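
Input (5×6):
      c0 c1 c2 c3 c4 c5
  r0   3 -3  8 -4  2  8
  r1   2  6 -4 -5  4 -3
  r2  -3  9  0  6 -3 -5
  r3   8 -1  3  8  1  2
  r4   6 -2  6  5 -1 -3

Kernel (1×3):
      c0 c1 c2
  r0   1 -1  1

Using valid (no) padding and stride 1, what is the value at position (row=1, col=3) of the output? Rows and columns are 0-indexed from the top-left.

-12

The receptive field on the input at this output position is [-5 4 -3]. Elementwise product with the kernel and sum: -5·1 + 4·-1 + -3·1.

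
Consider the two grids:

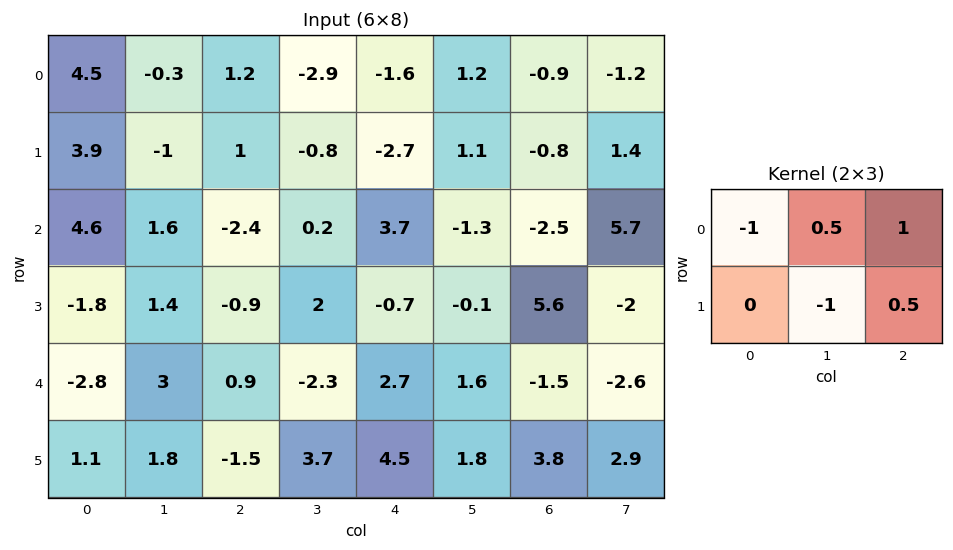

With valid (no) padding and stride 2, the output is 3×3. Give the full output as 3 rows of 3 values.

Output[0,0]: The receptive field on the input at this output position is [4.5 -0.3 1.2 / 3.9 -1 1]. Elementwise product with the kernel and sum: 4.5·-1 + -0.3·0.5 + 1.2·1 + -1·-1 + 1·0.5.

-1.95 -4.8 -0.2
-8.05 3.85 -3.95
2.65 -0.8 -3.3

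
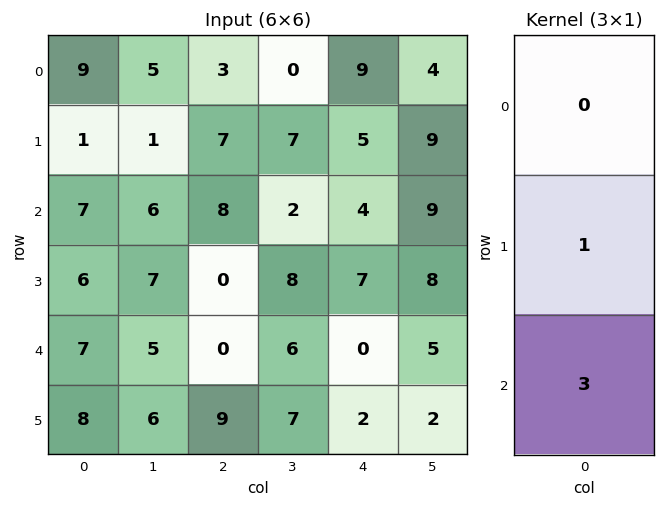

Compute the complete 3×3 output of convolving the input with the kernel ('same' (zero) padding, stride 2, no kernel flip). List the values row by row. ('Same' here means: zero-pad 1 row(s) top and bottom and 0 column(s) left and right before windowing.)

Output[0,0]: The receptive field on the zero-padded input at this output position is [0 / 9 / 1]. Elementwise product with the kernel and sum: 9·1 + 1·3.
Output[0,1]: The receptive field on the zero-padded input at this output position is [0 / 3 / 7]. Elementwise product with the kernel and sum: 3·1 + 7·3.

12 24 24
25 8 25
31 27 6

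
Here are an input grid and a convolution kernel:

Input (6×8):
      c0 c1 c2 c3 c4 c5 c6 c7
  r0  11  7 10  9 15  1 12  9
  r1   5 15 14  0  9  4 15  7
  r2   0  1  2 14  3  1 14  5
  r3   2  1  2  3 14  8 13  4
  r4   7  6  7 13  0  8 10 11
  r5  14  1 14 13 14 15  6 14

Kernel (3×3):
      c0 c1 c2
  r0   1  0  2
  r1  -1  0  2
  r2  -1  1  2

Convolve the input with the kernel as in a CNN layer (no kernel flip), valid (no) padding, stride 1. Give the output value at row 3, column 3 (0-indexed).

The receptive field on the input at this output position is [3 14 8 / 13 0 8 / 13 14 15]. Elementwise product with the kernel and sum: 3·1 + 8·2 + 13·-1 + 8·2 + 13·-1 + 14·1 + 15·2.

53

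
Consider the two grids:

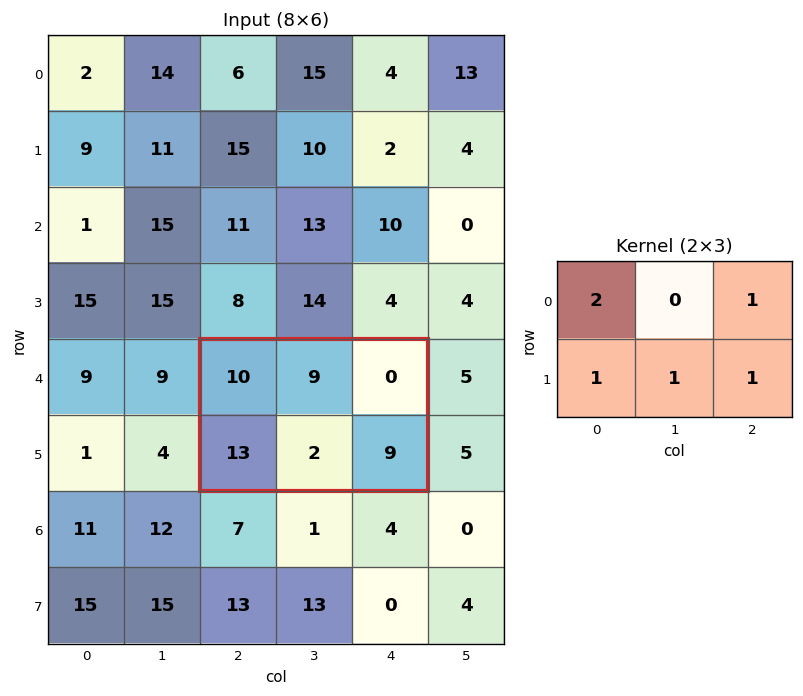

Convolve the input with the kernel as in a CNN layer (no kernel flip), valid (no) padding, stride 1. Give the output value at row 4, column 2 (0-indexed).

44

The receptive field on the input at this output position is [10 9 0 / 13 2 9]. Elementwise product with the kernel and sum: 10·2 + 0·1 + 13·1 + 2·1 + 9·1.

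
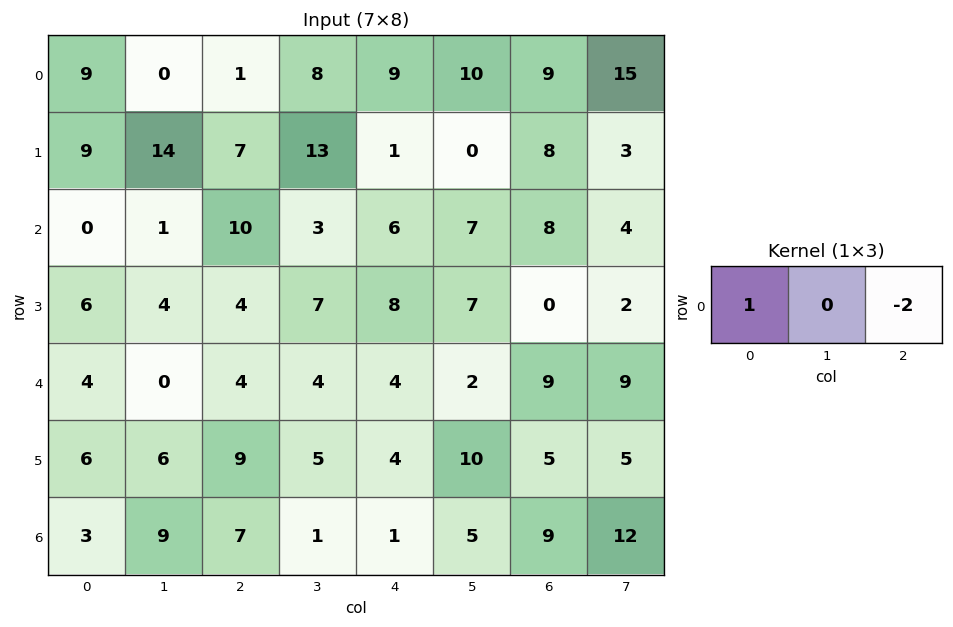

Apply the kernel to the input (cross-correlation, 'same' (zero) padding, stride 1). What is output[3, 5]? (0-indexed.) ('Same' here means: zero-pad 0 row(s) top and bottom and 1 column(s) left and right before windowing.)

8

The receptive field on the zero-padded input at this output position is [8 7 0]. Elementwise product with the kernel and sum: 8·1 + 0·-2.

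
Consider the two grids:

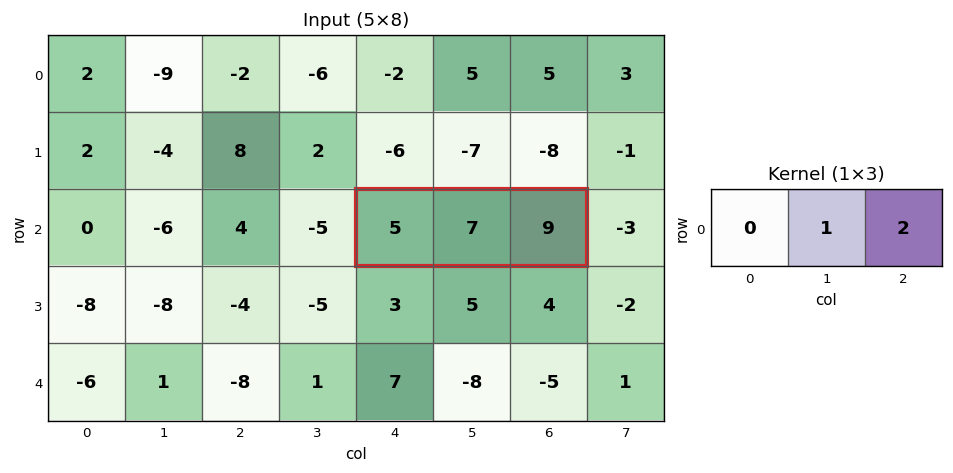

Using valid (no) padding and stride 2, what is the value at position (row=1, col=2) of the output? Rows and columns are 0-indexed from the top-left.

25

The receptive field on the input at this output position is [5 7 9]. Elementwise product with the kernel and sum: 7·1 + 9·2.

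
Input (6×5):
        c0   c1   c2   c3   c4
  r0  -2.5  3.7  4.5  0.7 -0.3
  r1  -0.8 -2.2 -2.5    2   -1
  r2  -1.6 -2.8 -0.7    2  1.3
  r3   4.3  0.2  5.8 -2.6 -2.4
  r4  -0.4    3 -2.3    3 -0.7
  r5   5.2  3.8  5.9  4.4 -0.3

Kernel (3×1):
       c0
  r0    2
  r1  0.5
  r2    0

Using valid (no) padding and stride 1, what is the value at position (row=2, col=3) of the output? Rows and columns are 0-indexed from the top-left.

2.7

The receptive field on the input at this output position is [2 / -2.6 / 3]. Elementwise product with the kernel and sum: 2·2 + -2.6·0.5.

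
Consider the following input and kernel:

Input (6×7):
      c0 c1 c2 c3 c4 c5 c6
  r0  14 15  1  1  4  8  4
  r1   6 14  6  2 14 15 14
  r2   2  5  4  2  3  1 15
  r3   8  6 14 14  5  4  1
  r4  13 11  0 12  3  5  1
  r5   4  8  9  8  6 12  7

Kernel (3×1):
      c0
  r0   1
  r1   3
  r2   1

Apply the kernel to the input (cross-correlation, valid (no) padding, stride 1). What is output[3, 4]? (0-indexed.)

The receptive field on the input at this output position is [5 / 3 / 6]. Elementwise product with the kernel and sum: 5·1 + 3·3 + 6·1.

20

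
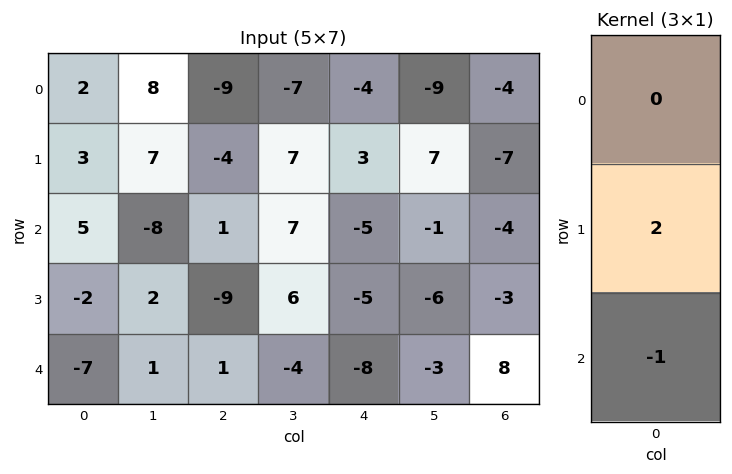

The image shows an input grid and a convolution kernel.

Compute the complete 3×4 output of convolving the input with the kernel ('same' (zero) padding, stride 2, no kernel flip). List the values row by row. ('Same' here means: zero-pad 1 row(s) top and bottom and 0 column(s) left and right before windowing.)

1 -14 -11 -1
12 11 -5 -5
-14 2 -16 16

Output[0,0]: The receptive field on the zero-padded input at this output position is [0 / 2 / 3]. Elementwise product with the kernel and sum: 2·2 + 3·-1.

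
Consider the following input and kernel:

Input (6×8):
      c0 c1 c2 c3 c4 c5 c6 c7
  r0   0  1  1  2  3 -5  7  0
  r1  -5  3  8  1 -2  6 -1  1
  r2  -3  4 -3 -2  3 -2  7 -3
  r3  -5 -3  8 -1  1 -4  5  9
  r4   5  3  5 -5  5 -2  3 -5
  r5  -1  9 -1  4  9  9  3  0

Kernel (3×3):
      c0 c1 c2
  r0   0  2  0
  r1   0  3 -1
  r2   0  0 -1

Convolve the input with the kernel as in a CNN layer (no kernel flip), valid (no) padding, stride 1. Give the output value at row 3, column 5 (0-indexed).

24

The receptive field on the input at this output position is [-4 5 9 / -2 3 -5 / 9 3 0]. Elementwise product with the kernel and sum: 5·2 + 3·3 + -5·-1 + 0·-1.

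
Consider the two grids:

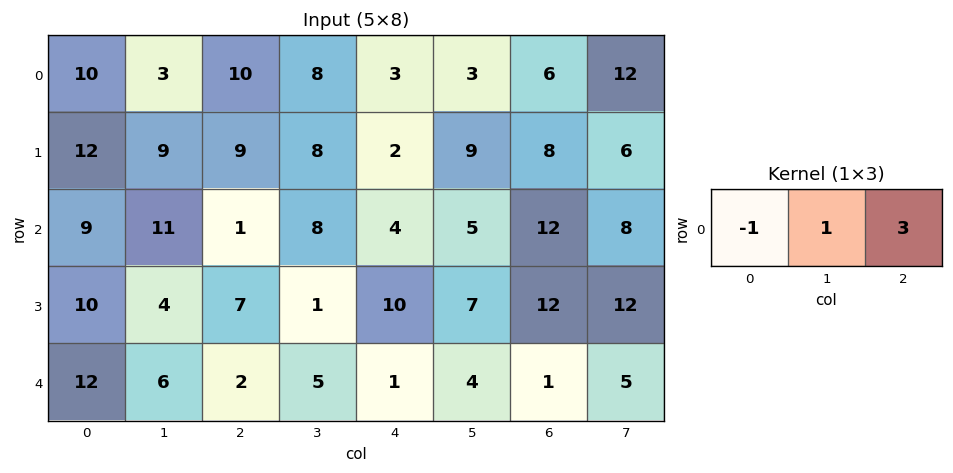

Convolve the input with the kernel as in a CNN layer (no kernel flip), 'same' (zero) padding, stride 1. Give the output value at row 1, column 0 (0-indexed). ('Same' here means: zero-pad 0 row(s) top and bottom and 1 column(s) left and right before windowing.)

39

The receptive field on the zero-padded input at this output position is [0 12 9]. Elementwise product with the kernel and sum: 0·-1 + 12·1 + 9·3.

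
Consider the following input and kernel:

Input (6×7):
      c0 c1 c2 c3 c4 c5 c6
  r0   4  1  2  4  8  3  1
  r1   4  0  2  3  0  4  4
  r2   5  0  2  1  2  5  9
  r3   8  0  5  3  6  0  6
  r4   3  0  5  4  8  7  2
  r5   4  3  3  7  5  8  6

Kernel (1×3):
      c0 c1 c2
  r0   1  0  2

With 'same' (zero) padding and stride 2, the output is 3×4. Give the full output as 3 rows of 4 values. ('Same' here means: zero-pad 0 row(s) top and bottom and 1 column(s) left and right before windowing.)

2 9 10 3
0 2 11 5
0 8 18 7

Output[0,0]: The receptive field on the zero-padded input at this output position is [0 4 1]. Elementwise product with the kernel and sum: 0·1 + 1·2.
Output[0,1]: The receptive field on the zero-padded input at this output position is [1 2 4]. Elementwise product with the kernel and sum: 1·1 + 4·2.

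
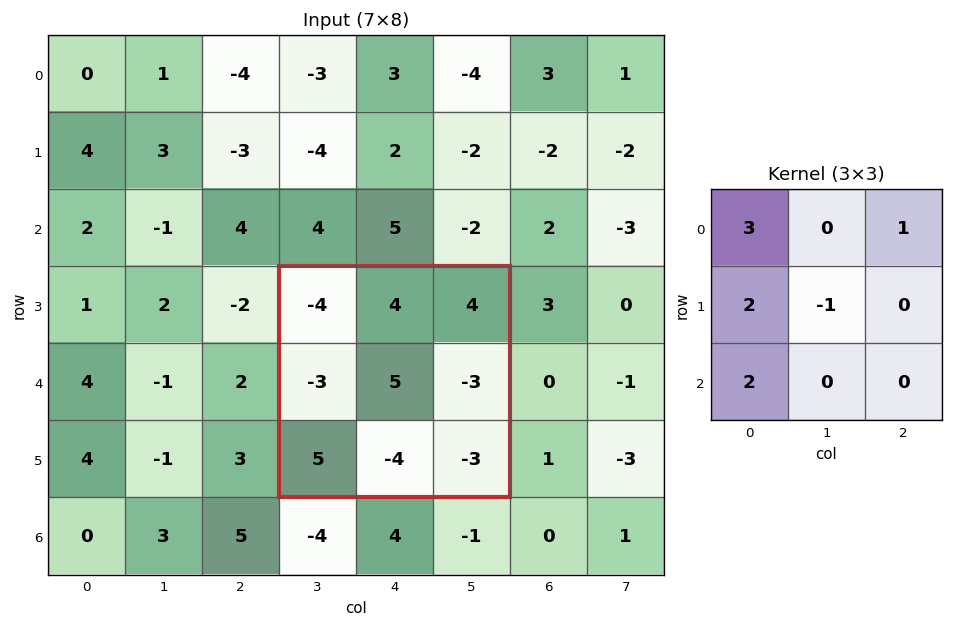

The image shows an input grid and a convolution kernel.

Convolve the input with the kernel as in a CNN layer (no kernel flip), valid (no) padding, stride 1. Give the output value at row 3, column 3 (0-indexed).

The receptive field on the input at this output position is [-4 4 4 / -3 5 -3 / 5 -4 -3]. Elementwise product with the kernel and sum: -4·3 + 4·1 + -3·2 + 5·-1 + 5·2.

-9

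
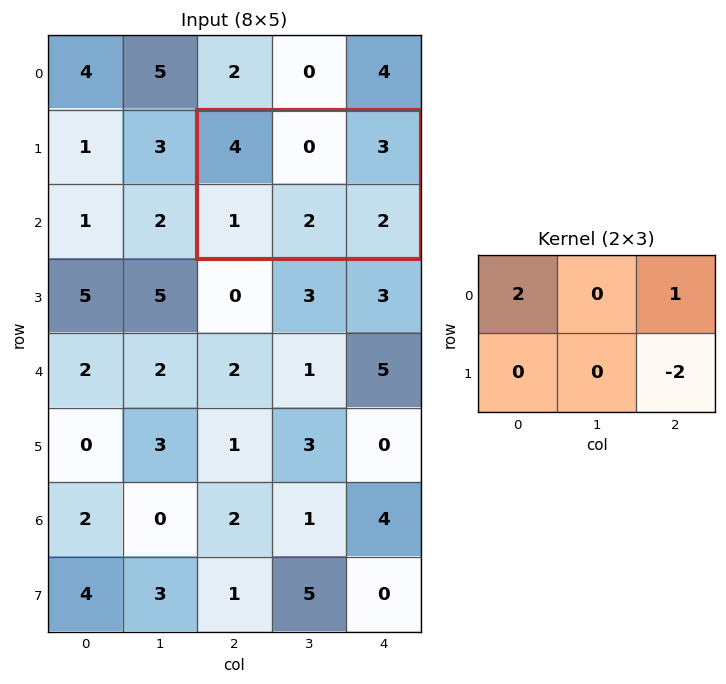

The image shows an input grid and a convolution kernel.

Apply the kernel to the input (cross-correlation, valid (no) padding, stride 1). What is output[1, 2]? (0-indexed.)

7

The receptive field on the input at this output position is [4 0 3 / 1 2 2]. Elementwise product with the kernel and sum: 4·2 + 3·1 + 2·-2.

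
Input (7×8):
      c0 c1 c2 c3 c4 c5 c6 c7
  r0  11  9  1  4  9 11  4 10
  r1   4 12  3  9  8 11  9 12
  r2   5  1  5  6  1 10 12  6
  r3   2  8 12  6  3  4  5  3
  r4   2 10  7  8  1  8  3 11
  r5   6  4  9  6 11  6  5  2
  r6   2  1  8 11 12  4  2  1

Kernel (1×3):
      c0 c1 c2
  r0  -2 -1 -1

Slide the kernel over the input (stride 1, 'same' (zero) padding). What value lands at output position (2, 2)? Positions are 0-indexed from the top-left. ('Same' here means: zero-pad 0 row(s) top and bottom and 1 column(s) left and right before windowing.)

The receptive field on the zero-padded input at this output position is [1 5 6]. Elementwise product with the kernel and sum: 1·-2 + 5·-1 + 6·-1.

-13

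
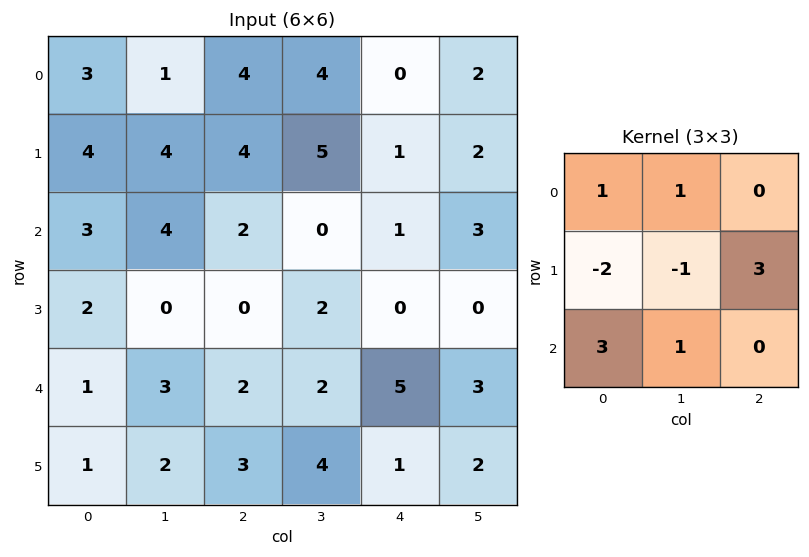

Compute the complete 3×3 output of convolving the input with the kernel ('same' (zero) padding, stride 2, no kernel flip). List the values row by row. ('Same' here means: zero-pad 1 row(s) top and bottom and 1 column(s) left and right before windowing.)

4 22 14
15 -2 20
11 7 15

Output[0,0]: The receptive field on the zero-padded input at this output position is [0 0 0 / 0 3 1 / 0 4 4]. Elementwise product with the kernel and sum: 0·1 + 0·1 + 0·-2 + 3·-1 + 1·3 + 0·3 + 4·1.
Output[0,1]: The receptive field on the zero-padded input at this output position is [0 0 0 / 1 4 4 / 4 4 5]. Elementwise product with the kernel and sum: 0·1 + 0·1 + 1·-2 + 4·-1 + 4·3 + 4·3 + 4·1.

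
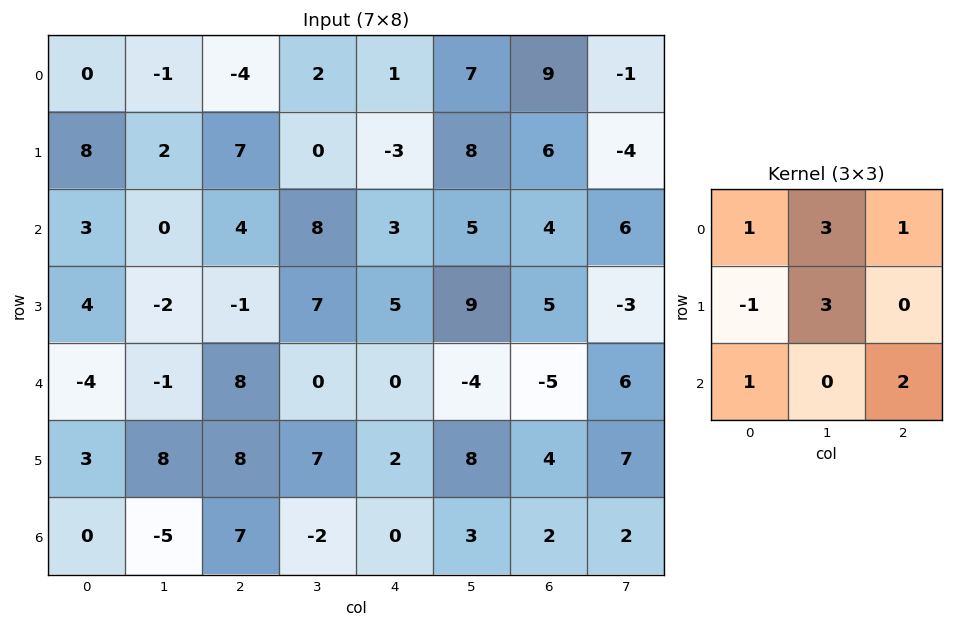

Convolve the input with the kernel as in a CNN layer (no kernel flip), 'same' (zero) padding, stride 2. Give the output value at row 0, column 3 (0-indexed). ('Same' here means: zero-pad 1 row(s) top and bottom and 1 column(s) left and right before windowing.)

The receptive field on the zero-padded input at this output position is [0 0 0 / 7 9 -1 / 8 6 -4]. Elementwise product with the kernel and sum: 0·1 + 0·3 + 0·1 + 7·-1 + 9·3 + 8·1 + -4·2.

20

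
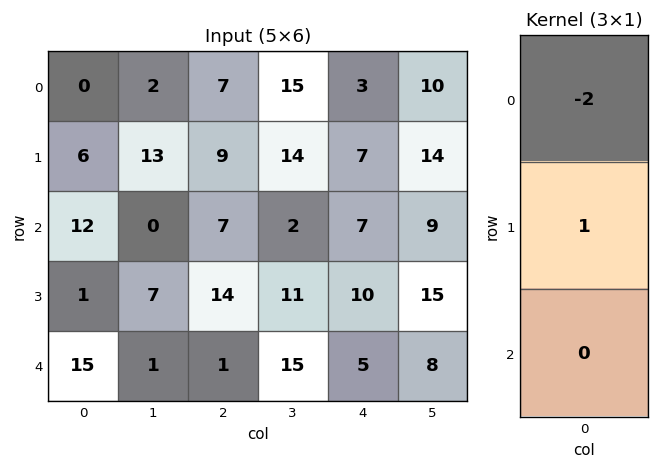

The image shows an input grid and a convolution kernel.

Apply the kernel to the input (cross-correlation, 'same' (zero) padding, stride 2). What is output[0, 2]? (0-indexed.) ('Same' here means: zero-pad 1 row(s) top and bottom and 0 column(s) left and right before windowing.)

3

The receptive field on the zero-padded input at this output position is [0 / 3 / 7]. Elementwise product with the kernel and sum: 0·-2 + 3·1.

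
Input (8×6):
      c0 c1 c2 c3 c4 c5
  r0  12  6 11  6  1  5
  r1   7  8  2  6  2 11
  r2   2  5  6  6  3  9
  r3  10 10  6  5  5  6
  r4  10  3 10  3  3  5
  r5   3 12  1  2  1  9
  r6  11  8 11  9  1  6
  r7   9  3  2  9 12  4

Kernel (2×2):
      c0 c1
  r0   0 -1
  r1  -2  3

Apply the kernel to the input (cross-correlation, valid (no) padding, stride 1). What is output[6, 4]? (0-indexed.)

-18

The receptive field on the input at this output position is [1 6 / 12 4]. Elementwise product with the kernel and sum: 6·-1 + 12·-2 + 4·3.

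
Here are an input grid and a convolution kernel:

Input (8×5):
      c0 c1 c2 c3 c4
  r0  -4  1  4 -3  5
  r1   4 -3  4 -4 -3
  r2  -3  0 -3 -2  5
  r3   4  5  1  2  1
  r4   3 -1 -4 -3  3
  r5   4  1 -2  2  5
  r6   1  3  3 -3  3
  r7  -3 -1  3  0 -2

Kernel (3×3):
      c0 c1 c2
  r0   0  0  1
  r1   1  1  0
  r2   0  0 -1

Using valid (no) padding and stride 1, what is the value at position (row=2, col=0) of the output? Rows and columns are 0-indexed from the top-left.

10

The receptive field on the input at this output position is [-3 0 -3 / 4 5 1 / 3 -1 -4]. Elementwise product with the kernel and sum: -3·1 + 4·1 + 5·1 + -4·-1.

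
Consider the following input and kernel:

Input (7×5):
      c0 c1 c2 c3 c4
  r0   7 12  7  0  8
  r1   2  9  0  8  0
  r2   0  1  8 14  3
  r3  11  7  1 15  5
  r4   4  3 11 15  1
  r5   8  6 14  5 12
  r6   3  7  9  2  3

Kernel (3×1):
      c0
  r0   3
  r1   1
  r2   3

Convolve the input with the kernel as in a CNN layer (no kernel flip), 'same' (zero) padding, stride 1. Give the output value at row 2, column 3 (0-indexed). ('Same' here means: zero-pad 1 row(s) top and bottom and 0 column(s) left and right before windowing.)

The receptive field on the zero-padded input at this output position is [8 / 14 / 15]. Elementwise product with the kernel and sum: 8·3 + 14·1 + 15·3.

83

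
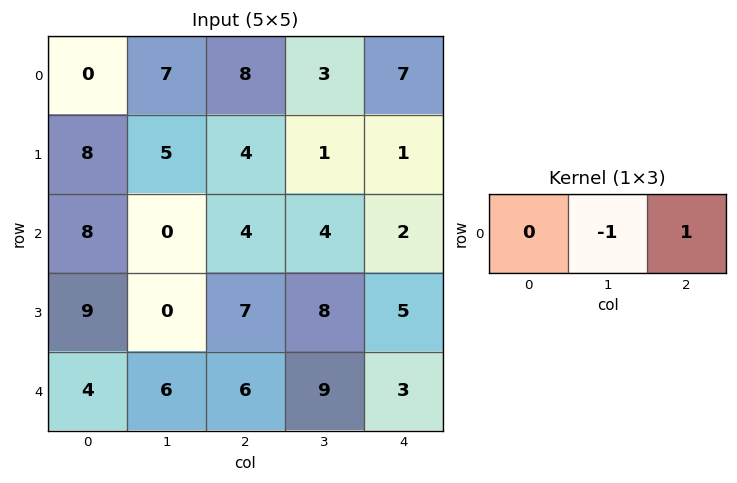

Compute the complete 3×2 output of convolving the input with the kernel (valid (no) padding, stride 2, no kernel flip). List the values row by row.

Output[0,0]: The receptive field on the input at this output position is [0 7 8]. Elementwise product with the kernel and sum: 7·-1 + 8·1.
Output[0,1]: The receptive field on the input at this output position is [8 3 7]. Elementwise product with the kernel and sum: 3·-1 + 7·1.

1 4
4 -2
0 -6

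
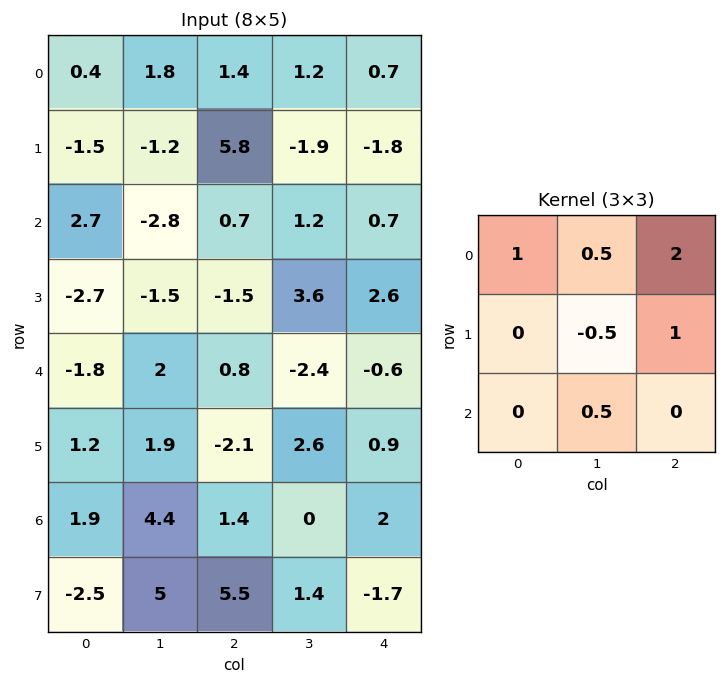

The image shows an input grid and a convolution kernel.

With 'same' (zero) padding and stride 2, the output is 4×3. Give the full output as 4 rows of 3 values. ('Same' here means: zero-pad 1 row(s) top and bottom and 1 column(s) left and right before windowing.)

Output[0,0]: The receptive field on the zero-padded input at this output position is [0 0 0 / 0 0.4 1.8 / 0 -1.5 -1.2]. Elementwise product with the kernel and sum: 0·1 + 0·0.5 + 0·2 + 0.4·-0.5 + 1.8·1 + -1.5·0.5.
Output[0,1]: The receptive field on the zero-padded input at this output position is [0 0 0 / 1.8 1.4 1.2 / -1.2 5.8 -1.9]. Elementwise product with the kernel and sum: 0·1 + 0·0.5 + 0·2 + 1.4·-0.5 + 1.2·1 + 5.8·0.5.

0.85 3.4 -1.25
-8.65 -2 -1.85
-0.85 1.1 5.65
6.6 8.1 1.2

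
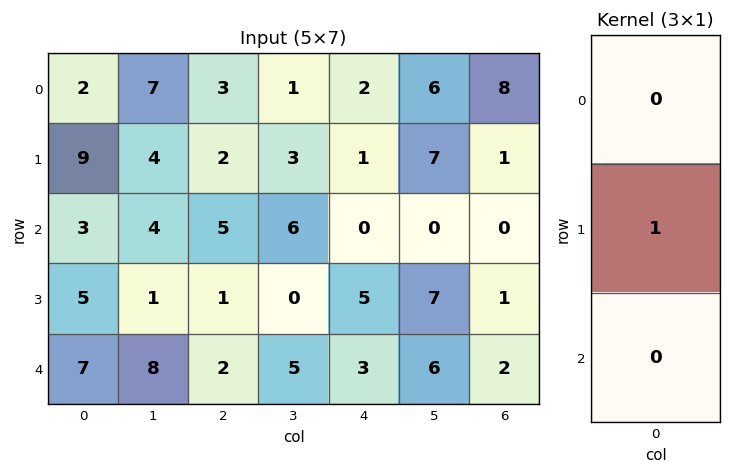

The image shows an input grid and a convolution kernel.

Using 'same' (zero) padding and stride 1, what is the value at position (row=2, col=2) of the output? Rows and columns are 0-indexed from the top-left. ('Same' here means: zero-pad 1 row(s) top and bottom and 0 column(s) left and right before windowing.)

The receptive field on the zero-padded input at this output position is [2 / 5 / 1]. Elementwise product with the kernel and sum: 5·1.

5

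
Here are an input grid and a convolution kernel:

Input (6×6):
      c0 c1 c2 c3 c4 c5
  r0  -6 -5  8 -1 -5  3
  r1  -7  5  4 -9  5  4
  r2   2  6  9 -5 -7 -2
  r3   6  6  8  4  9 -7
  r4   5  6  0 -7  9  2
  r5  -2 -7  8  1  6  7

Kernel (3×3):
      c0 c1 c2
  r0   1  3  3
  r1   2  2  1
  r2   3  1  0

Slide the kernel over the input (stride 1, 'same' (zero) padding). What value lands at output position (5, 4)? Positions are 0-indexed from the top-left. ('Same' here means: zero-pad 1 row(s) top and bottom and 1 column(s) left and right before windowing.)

The receptive field on the zero-padded input at this output position is [-7 9 2 / 1 6 7 / 0 0 0]. Elementwise product with the kernel and sum: -7·1 + 9·3 + 2·3 + 1·2 + 6·2 + 7·1 + 0·3 + 0·1.

47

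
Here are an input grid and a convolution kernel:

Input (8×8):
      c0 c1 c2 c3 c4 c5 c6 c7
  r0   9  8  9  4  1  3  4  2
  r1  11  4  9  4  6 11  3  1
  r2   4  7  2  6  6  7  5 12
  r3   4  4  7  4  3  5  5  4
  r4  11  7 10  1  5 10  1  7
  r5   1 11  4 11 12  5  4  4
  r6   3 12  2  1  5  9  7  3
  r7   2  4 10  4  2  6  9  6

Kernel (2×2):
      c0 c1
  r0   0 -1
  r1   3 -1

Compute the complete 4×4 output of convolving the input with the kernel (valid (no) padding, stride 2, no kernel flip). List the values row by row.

21 19 4 6
1 11 -3 -1
-15 0 21 1
-10 25 -9 18

Output[0,0]: The receptive field on the input at this output position is [9 8 / 11 4]. Elementwise product with the kernel and sum: 8·-1 + 11·3 + 4·-1.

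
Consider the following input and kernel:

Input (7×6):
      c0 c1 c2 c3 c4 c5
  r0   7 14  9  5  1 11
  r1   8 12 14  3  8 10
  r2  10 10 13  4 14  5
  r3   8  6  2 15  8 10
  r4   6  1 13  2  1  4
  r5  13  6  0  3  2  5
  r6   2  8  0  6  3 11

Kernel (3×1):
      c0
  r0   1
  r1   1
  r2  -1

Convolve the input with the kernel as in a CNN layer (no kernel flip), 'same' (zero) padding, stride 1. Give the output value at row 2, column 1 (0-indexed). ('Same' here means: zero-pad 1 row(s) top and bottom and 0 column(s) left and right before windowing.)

The receptive field on the zero-padded input at this output position is [12 / 10 / 6]. Elementwise product with the kernel and sum: 12·1 + 10·1 + 6·-1.

16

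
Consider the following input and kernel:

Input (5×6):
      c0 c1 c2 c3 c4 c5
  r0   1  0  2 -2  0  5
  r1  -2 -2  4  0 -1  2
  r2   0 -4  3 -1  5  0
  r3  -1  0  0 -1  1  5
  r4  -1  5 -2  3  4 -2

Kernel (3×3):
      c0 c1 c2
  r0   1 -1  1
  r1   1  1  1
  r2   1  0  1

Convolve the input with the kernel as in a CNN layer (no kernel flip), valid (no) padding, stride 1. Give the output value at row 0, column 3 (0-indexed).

The receptive field on the input at this output position is [-2 0 5 / 0 -1 2 / -1 5 0]. Elementwise product with the kernel and sum: -2·1 + 0·-1 + 5·1 + 0·1 + -1·1 + 2·1 + -1·1 + 0·1.

3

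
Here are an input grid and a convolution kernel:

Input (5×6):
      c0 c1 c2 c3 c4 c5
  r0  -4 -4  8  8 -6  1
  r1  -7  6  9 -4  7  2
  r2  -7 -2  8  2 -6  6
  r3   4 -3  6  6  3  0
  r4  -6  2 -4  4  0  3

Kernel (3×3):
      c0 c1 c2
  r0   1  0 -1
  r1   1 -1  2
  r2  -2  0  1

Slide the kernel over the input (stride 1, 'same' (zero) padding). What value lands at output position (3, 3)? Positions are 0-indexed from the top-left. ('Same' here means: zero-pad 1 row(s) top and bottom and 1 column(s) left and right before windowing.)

The receptive field on the zero-padded input at this output position is [8 2 -6 / 6 6 3 / -4 4 0]. Elementwise product with the kernel and sum: 8·1 + -6·-1 + 6·1 + 6·-1 + 3·2 + -4·-2 + 0·1.

28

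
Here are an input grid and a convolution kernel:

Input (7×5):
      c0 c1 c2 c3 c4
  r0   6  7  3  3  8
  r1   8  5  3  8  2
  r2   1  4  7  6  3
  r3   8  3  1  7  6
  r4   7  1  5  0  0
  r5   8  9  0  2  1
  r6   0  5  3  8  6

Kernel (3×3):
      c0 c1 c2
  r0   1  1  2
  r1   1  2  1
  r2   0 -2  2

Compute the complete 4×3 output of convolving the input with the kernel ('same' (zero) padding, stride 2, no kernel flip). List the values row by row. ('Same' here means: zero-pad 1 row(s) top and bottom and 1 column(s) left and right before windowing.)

13 26 15
14 60 10
31 33 11
31 32 23

Output[0,0]: The receptive field on the zero-padded input at this output position is [0 0 0 / 0 6 7 / 0 8 5]. Elementwise product with the kernel and sum: 0·1 + 0·1 + 0·2 + 0·1 + 6·2 + 7·1 + 8·-2 + 5·2.
Output[0,1]: The receptive field on the zero-padded input at this output position is [0 0 0 / 7 3 3 / 5 3 8]. Elementwise product with the kernel and sum: 0·1 + 0·1 + 0·2 + 7·1 + 3·2 + 3·1 + 3·-2 + 8·2.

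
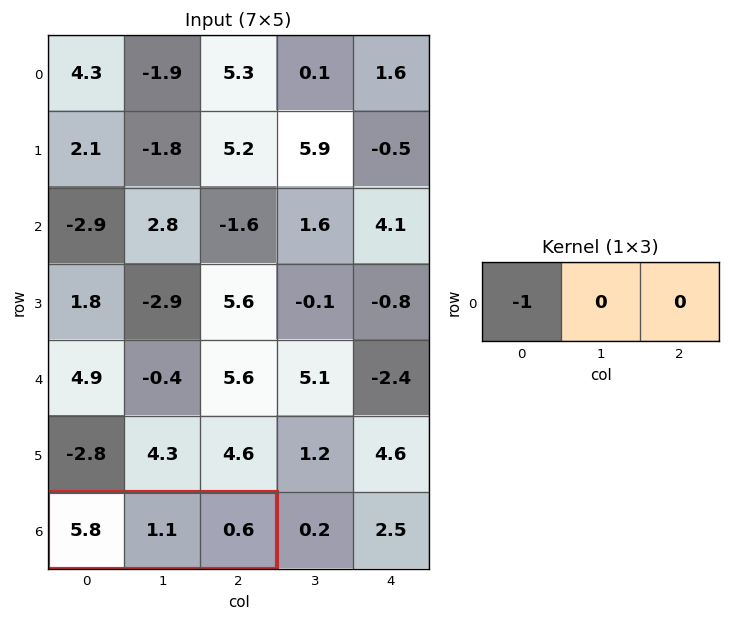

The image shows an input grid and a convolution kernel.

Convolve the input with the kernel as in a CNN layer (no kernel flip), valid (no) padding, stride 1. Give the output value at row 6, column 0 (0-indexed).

The receptive field on the input at this output position is [5.8 1.1 0.6]. Elementwise product with the kernel and sum: 5.8·-1.

-5.8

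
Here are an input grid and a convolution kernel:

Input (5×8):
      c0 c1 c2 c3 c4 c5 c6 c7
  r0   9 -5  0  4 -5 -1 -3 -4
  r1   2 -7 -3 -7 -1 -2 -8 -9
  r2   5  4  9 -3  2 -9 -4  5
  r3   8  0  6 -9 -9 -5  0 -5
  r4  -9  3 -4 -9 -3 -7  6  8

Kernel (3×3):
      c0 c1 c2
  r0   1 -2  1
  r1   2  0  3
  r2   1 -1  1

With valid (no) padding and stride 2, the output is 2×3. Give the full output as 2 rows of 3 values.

24 -8 -25
24 4 8

Output[0,0]: The receptive field on the input at this output position is [9 -5 0 / 2 -7 -3 / 5 4 9]. Elementwise product with the kernel and sum: 9·1 + -5·-2 + 0·1 + 2·2 + -3·3 + 5·1 + 4·-1 + 9·1.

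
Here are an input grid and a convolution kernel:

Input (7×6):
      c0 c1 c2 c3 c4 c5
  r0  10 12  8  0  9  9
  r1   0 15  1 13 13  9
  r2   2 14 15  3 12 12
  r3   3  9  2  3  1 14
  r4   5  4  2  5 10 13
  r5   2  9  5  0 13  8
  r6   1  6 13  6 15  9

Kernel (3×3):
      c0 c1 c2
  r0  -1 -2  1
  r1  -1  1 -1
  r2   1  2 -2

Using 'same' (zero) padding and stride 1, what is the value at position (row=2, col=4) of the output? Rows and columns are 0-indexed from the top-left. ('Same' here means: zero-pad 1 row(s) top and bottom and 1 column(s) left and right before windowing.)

The receptive field on the zero-padded input at this output position is [13 13 9 / 3 12 12 / 3 1 14]. Elementwise product with the kernel and sum: 13·-1 + 13·-2 + 9·1 + 3·-1 + 12·1 + 12·-1 + 3·1 + 1·2 + 14·-2.

-56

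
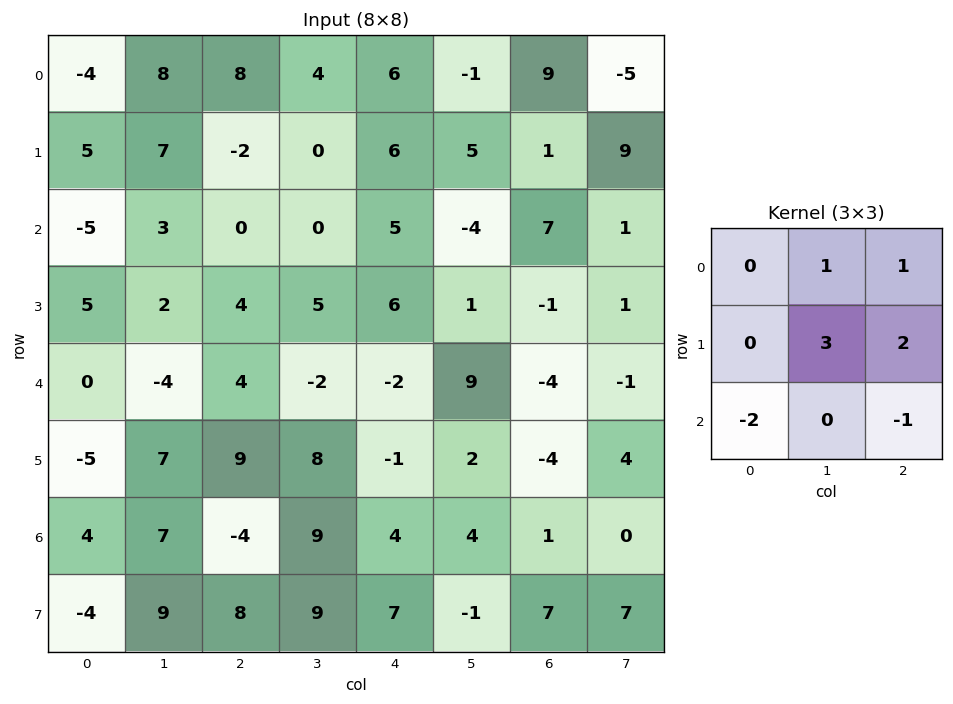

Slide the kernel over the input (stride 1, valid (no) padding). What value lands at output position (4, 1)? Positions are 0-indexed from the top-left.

22

The receptive field on the input at this output position is [-4 4 -2 / 7 9 8 / 7 -4 9]. Elementwise product with the kernel and sum: 4·1 + -2·1 + 9·3 + 8·2 + 7·-2 + 9·-1.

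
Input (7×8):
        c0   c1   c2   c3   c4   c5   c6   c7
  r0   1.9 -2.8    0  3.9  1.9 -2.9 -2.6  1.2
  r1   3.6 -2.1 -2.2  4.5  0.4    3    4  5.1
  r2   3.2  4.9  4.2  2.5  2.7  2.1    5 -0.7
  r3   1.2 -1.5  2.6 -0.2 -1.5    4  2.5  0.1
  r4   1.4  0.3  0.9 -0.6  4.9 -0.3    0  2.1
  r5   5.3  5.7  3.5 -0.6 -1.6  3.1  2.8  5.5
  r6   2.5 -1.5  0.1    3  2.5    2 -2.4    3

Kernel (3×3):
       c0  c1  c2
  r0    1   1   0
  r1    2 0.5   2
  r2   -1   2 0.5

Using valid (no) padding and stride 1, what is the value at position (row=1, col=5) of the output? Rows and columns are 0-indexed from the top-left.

The receptive field on the input at this output position is [3 4 5.1 / 2.1 5 -0.7 / 4 2.5 0.1]. Elementwise product with the kernel and sum: 3·1 + 4·1 + 2.1·2 + 5·0.5 + -0.7·2 + 4·-1 + 2.5·2 + 0.1·0.5.

13.35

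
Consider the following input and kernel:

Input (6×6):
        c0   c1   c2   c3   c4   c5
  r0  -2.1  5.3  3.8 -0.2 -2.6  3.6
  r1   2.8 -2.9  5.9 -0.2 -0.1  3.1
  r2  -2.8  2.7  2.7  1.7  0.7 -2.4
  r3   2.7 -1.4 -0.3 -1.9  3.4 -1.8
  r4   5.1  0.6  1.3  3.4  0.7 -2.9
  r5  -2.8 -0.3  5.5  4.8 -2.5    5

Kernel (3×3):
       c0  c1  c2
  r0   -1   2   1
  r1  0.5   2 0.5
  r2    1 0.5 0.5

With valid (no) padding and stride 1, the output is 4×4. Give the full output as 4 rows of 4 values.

Output[0,0]: The receptive field on the input at this output position is [-2.1 5.3 3.8 / 2.8 -2.9 5.9 / -2.8 2.7 2.7]. Elementwise product with the kernel and sum: -2.1·-1 + 5.3·2 + 3.8·1 + 2.8·0.5 + -2.9·2 + 5.9·0.5 + -2.8·1 + 2.7·0.5 + 2.7·0.5.
Output[0,1]: The receptive field on the input at this output position is [5.3 3.8 -0.2 / -2.9 5.9 -0.2 / 2.7 2.7 1.7]. Elementwise product with the kernel and sum: 5.3·-1 + 3.8·2 + -0.2·1 + -2.9·0.5 + 5.9·2 + -0.2·0.5 + 2.7·1 + 2.7·0.5 + 1.7·0.5.

14.95 17.25 -0.4 0.7
4.5 19.6 -0.85 3.05
15.35 5.1 2.5 4.55
-1.6 8.35 14.35 14.6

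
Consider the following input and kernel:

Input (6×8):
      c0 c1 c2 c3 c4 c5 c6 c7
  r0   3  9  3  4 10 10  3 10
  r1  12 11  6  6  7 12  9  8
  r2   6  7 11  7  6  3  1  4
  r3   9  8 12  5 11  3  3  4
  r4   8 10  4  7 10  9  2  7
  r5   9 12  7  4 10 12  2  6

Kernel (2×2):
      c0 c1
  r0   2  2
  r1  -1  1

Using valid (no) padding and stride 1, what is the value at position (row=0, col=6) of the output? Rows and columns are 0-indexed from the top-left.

The receptive field on the input at this output position is [3 10 / 9 8]. Elementwise product with the kernel and sum: 3·2 + 10·2 + 9·-1 + 8·1.

25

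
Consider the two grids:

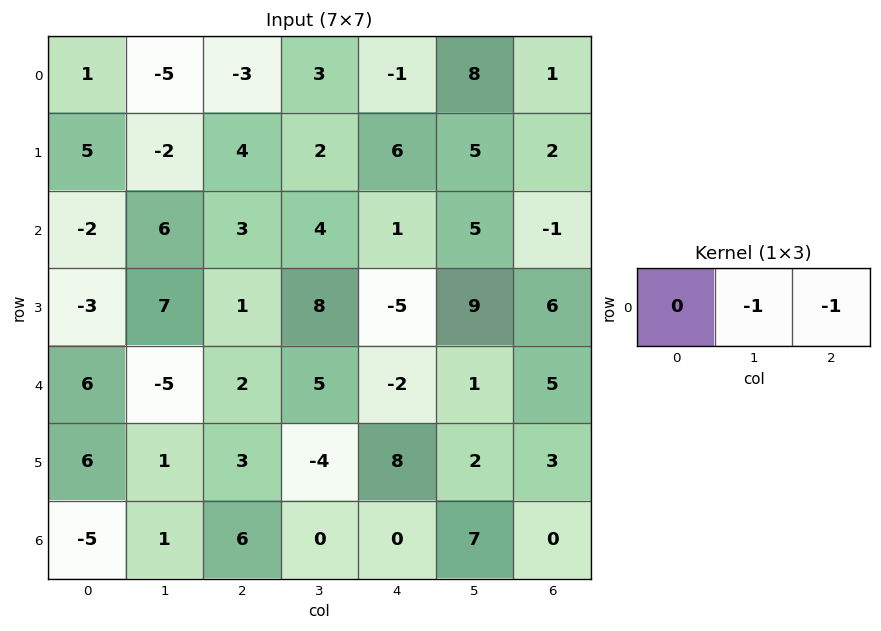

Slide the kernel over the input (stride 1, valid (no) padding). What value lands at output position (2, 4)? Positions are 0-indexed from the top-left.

-4

The receptive field on the input at this output position is [1 5 -1]. Elementwise product with the kernel and sum: 5·-1 + -1·-1.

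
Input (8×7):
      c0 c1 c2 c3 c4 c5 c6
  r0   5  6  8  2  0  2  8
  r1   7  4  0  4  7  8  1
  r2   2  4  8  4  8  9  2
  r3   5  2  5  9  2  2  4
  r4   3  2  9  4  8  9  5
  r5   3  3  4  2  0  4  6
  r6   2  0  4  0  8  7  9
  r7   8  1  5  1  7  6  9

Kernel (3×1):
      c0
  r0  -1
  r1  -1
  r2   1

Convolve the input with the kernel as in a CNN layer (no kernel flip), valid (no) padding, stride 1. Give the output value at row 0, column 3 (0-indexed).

-2

The receptive field on the input at this output position is [2 / 4 / 4]. Elementwise product with the kernel and sum: 2·-1 + 4·-1 + 4·1.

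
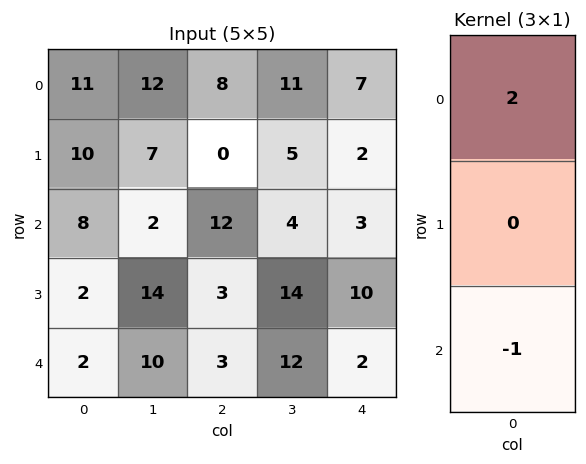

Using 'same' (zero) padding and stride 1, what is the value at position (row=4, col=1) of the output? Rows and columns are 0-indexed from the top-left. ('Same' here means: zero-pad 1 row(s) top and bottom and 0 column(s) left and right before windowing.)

28

The receptive field on the zero-padded input at this output position is [14 / 10 / 0]. Elementwise product with the kernel and sum: 14·2 + 0·-1.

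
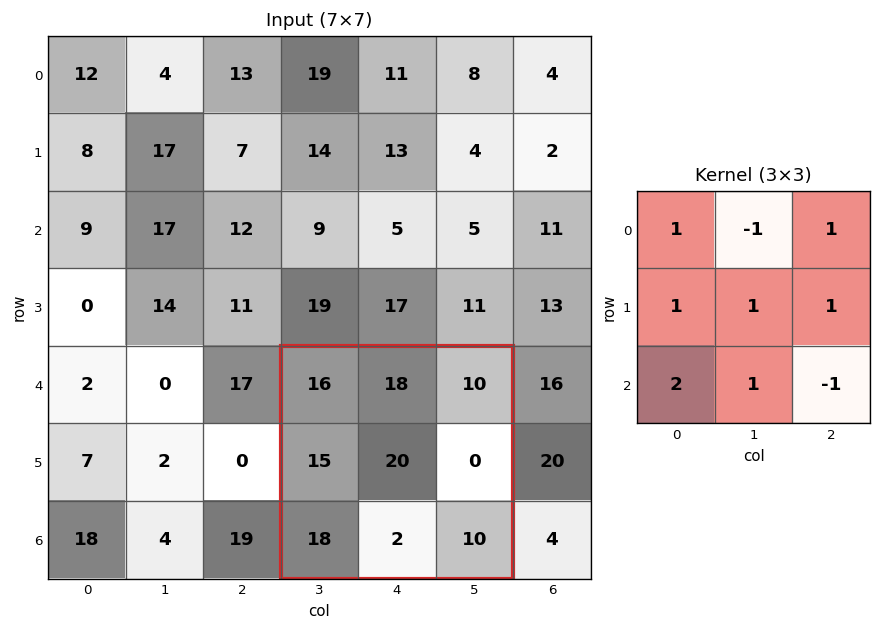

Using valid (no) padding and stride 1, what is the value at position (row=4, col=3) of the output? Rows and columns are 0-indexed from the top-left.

The receptive field on the input at this output position is [16 18 10 / 15 20 0 / 18 2 10]. Elementwise product with the kernel and sum: 16·1 + 18·-1 + 10·1 + 15·1 + 20·1 + 0·1 + 18·2 + 2·1 + 10·-1.

71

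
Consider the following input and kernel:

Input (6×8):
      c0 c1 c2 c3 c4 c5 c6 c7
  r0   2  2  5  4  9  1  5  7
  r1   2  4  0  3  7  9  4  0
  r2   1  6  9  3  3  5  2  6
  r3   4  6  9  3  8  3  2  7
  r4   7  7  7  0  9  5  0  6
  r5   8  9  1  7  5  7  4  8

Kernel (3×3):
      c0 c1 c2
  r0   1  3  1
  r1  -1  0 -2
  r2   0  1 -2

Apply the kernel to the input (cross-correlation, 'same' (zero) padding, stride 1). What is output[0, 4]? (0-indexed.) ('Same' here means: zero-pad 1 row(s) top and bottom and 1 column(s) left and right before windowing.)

The receptive field on the zero-padded input at this output position is [0 0 0 / 4 9 1 / 3 7 9]. Elementwise product with the kernel and sum: 0·1 + 0·3 + 0·1 + 4·-1 + 1·-2 + 7·1 + 9·-2.

-17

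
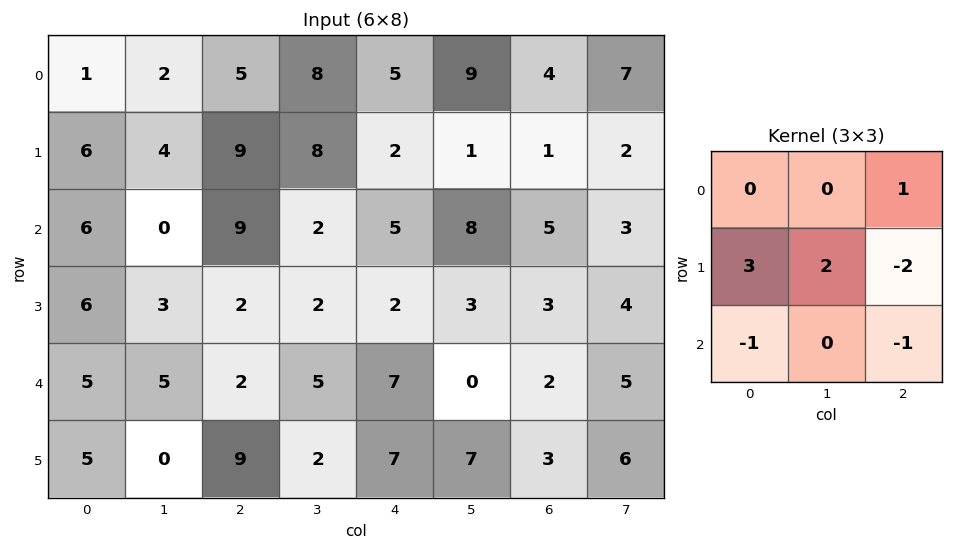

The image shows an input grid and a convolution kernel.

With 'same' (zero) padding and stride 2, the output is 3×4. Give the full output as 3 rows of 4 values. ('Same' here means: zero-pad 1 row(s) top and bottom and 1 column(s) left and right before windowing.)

Output[0,0]: The receptive field on the zero-padded input at this output position is [0 0 0 / 0 1 2 / 0 6 4]. Elementwise product with the kernel and sum: 0·1 + 0·3 + 1·2 + 2·-2 + 0·-1 + 4·-1.

-6 -12 7 18
13 17 -4 23
3 9 23 -15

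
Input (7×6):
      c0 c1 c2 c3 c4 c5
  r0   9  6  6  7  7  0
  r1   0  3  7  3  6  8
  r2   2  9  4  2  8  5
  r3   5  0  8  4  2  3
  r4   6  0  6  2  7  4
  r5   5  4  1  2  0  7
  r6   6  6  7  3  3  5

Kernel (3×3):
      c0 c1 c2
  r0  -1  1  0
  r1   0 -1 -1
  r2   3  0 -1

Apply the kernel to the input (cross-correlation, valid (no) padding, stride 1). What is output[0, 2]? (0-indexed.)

-4

The receptive field on the input at this output position is [6 7 7 / 7 3 6 / 4 2 8]. Elementwise product with the kernel and sum: 6·-1 + 7·1 + 3·-1 + 6·-1 + 4·3 + 8·-1.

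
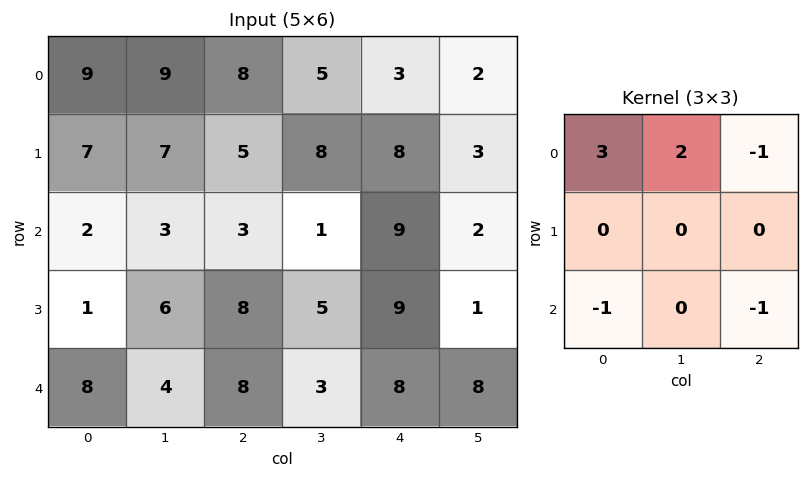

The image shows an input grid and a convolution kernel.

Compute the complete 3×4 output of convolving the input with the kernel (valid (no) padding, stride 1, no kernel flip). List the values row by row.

32 34 19 16
21 12 6 31
-7 7 -14 8

Output[0,0]: The receptive field on the input at this output position is [9 9 8 / 7 7 5 / 2 3 3]. Elementwise product with the kernel and sum: 9·3 + 9·2 + 8·-1 + 2·-1 + 3·-1.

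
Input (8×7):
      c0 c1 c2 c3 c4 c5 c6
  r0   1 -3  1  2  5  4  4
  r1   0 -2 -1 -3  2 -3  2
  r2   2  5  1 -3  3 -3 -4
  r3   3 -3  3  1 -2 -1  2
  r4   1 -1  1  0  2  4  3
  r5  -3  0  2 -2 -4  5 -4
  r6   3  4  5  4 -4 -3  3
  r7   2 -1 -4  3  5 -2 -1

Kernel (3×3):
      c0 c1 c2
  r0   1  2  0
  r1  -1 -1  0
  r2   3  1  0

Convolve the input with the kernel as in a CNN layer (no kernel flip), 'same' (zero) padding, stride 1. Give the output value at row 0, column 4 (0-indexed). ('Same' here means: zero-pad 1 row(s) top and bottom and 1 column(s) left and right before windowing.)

-14

The receptive field on the zero-padded input at this output position is [0 0 0 / 2 5 4 / -3 2 -3]. Elementwise product with the kernel and sum: 0·1 + 0·2 + 2·-1 + 5·-1 + -3·3 + 2·1.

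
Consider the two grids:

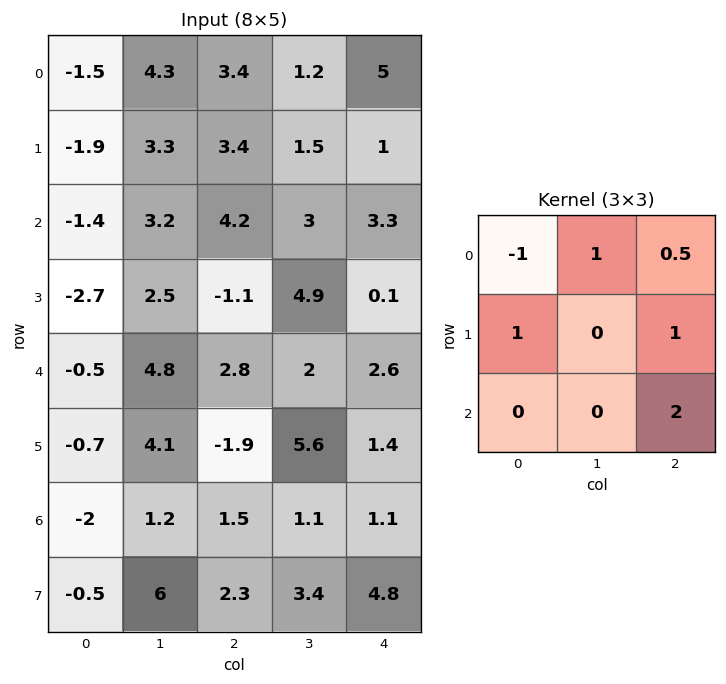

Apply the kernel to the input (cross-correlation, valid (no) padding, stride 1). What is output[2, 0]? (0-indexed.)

8.5

The receptive field on the input at this output position is [-1.4 3.2 4.2 / -2.7 2.5 -1.1 / -0.5 4.8 2.8]. Elementwise product with the kernel and sum: -1.4·-1 + 3.2·1 + 4.2·0.5 + -2.7·1 + -1.1·1 + 2.8·2.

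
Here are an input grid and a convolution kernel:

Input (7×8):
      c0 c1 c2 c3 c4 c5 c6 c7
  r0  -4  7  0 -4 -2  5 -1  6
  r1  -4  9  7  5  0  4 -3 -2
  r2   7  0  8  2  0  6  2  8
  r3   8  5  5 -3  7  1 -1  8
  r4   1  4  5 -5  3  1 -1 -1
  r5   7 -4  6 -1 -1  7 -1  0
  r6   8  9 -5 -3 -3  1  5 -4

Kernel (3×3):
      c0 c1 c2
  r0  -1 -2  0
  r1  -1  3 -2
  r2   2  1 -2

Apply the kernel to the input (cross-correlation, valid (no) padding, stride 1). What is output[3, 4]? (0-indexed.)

0

The receptive field on the input at this output position is [7 1 -1 / 3 1 -1 / -1 7 -1]. Elementwise product with the kernel and sum: 7·-1 + 1·-2 + 3·-1 + 1·3 + -1·-2 + -1·2 + 7·1 + -1·-2.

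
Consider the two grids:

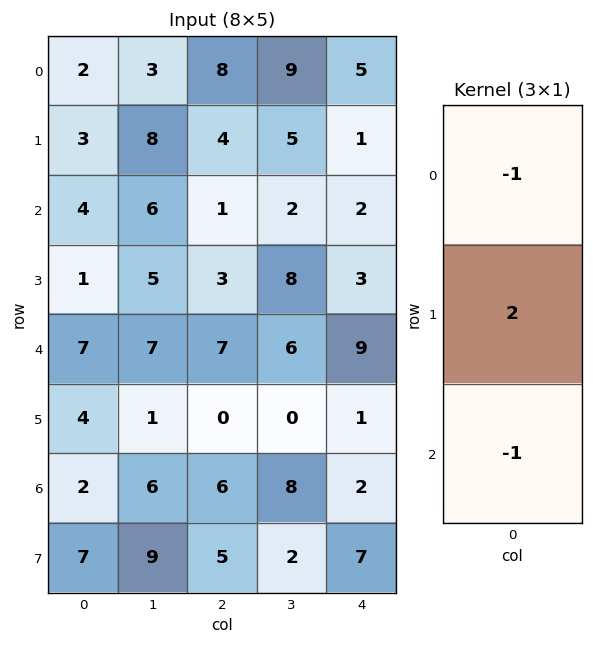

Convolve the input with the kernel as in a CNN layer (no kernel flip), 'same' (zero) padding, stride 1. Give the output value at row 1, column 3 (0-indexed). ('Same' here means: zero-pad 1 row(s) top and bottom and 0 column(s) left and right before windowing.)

-1

The receptive field on the zero-padded input at this output position is [9 / 5 / 2]. Elementwise product with the kernel and sum: 9·-1 + 5·2 + 2·-1.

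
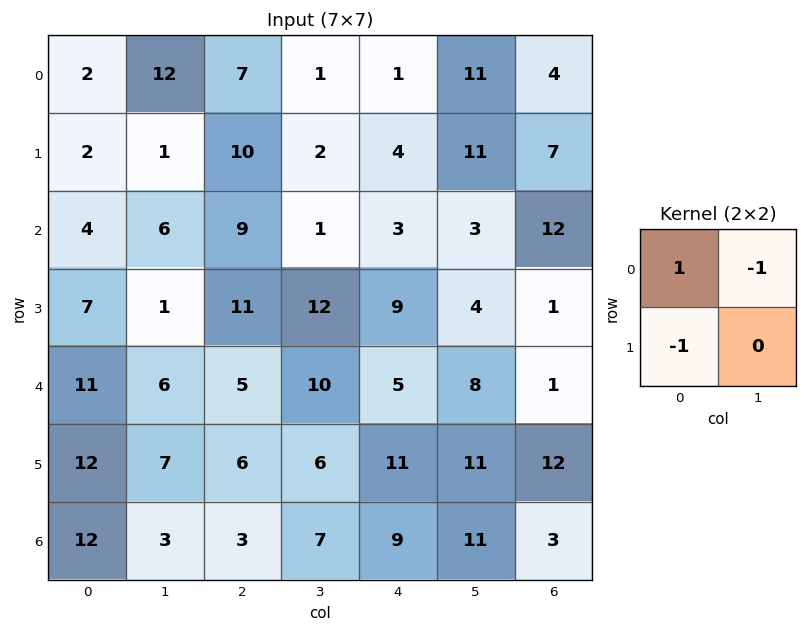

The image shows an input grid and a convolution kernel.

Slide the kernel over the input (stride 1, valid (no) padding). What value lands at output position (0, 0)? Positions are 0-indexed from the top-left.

The receptive field on the input at this output position is [2 12 / 2 1]. Elementwise product with the kernel and sum: 2·1 + 12·-1 + 2·-1.

-12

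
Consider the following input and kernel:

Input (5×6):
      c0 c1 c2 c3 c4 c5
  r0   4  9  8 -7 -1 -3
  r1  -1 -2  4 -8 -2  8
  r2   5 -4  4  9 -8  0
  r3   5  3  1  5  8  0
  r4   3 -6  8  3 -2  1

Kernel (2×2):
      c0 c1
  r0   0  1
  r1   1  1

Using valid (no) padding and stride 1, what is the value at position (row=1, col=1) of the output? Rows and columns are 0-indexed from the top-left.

4

The receptive field on the input at this output position is [-2 4 / -4 4]. Elementwise product with the kernel and sum: 4·1 + -4·1 + 4·1.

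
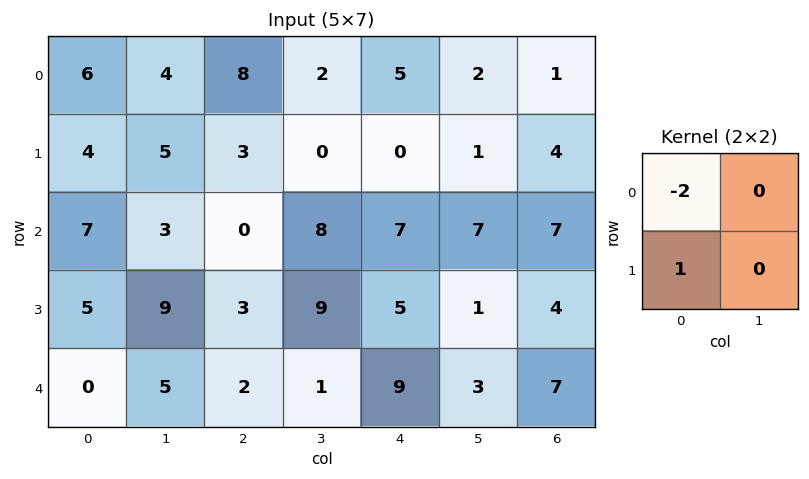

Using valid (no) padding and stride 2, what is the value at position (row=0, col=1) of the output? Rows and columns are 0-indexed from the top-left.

The receptive field on the input at this output position is [8 2 / 3 0]. Elementwise product with the kernel and sum: 8·-2 + 3·1.

-13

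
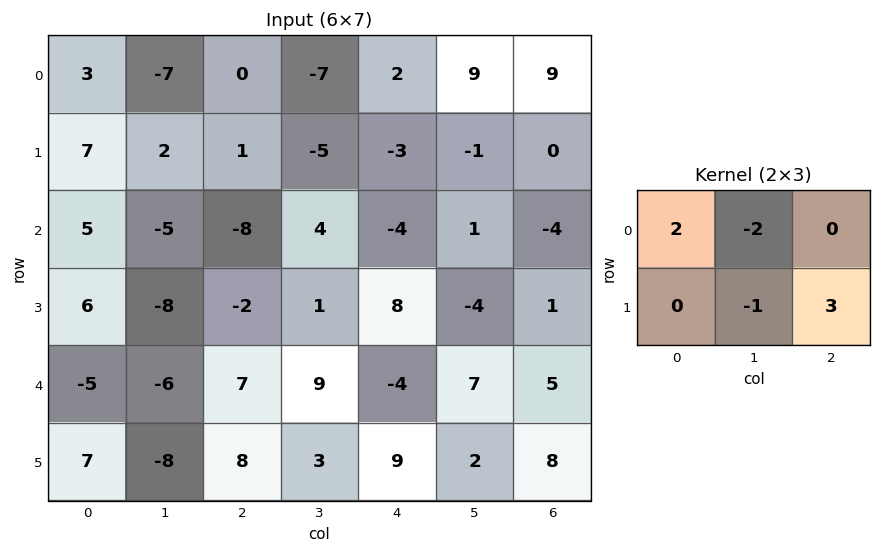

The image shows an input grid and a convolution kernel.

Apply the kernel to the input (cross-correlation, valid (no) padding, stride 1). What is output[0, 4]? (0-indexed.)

-13

The receptive field on the input at this output position is [2 9 9 / -3 -1 0]. Elementwise product with the kernel and sum: 2·2 + 9·-2 + -1·-1 + 0·3.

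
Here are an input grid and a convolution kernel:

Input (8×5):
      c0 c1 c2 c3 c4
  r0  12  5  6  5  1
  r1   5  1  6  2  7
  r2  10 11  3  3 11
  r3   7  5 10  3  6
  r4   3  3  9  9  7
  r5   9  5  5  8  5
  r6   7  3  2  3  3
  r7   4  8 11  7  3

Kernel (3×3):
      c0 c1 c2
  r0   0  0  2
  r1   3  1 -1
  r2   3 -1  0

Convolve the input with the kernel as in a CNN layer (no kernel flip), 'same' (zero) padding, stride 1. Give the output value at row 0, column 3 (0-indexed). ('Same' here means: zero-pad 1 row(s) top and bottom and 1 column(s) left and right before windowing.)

38

The receptive field on the zero-padded input at this output position is [0 0 0 / 6 5 1 / 6 2 7]. Elementwise product with the kernel and sum: 0·2 + 6·3 + 5·1 + 1·-1 + 6·3 + 2·-1.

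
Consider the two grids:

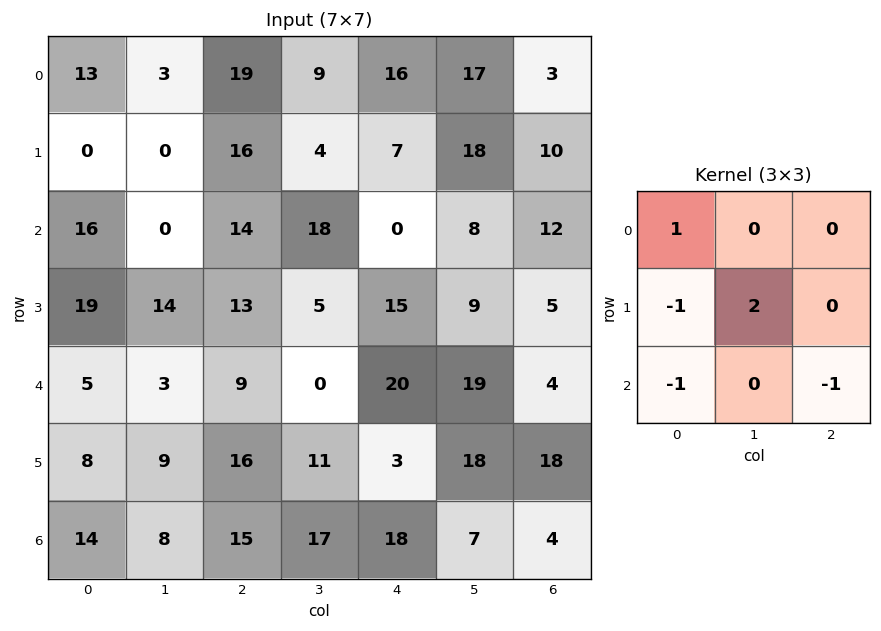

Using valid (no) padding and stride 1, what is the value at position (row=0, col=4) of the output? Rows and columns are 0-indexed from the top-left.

The receptive field on the input at this output position is [16 17 3 / 7 18 10 / 0 8 12]. Elementwise product with the kernel and sum: 16·1 + 7·-1 + 18·2 + 0·-1 + 12·-1.

33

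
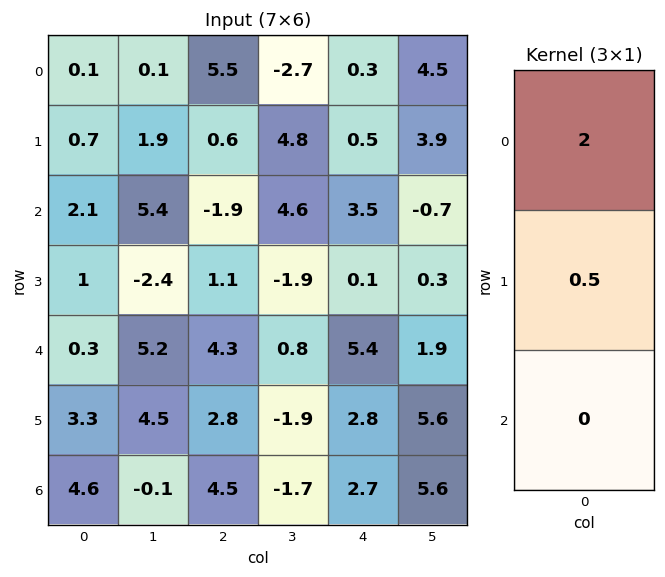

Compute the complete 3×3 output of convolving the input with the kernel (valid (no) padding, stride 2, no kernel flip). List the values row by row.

0.55 11.3 0.85
4.7 -3.25 7.05
2.25 10 12.2

Output[0,0]: The receptive field on the input at this output position is [0.1 / 0.7 / 2.1]. Elementwise product with the kernel and sum: 0.1·2 + 0.7·0.5.
Output[0,1]: The receptive field on the input at this output position is [5.5 / 0.6 / -1.9]. Elementwise product with the kernel and sum: 5.5·2 + 0.6·0.5.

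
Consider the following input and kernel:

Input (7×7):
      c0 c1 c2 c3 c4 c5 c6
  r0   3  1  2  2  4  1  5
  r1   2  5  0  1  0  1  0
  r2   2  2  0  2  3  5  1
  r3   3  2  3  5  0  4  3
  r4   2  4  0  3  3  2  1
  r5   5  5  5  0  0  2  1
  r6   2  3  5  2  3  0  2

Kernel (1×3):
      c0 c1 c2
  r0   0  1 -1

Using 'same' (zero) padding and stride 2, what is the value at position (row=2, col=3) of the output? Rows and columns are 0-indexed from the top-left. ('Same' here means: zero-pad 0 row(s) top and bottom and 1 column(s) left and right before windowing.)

The receptive field on the zero-padded input at this output position is [2 1 0]. Elementwise product with the kernel and sum: 1·1 + 0·-1.

1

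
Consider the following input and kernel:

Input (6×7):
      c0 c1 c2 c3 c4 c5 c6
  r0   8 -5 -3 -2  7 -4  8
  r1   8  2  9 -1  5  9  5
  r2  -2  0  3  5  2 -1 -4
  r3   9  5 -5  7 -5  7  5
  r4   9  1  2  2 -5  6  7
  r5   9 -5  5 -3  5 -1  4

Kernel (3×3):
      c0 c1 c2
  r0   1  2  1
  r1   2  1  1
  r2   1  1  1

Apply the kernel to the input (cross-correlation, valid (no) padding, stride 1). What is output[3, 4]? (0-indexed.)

The receptive field on the input at this output position is [-5 7 5 / -5 6 7 / 5 -1 4]. Elementwise product with the kernel and sum: -5·1 + 7·2 + 5·1 + -5·2 + 6·1 + 7·1 + 5·1 + -1·1 + 4·1.

25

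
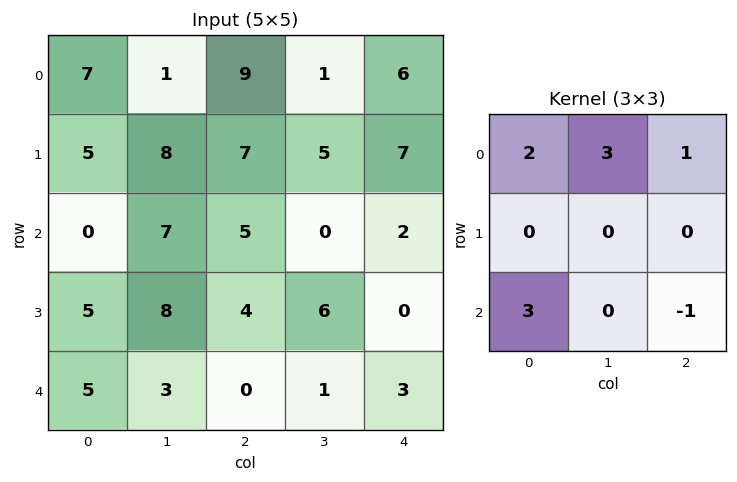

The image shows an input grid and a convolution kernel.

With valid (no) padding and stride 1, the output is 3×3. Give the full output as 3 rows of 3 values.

21 51 40
52 60 48
41 37 9

Output[0,0]: The receptive field on the input at this output position is [7 1 9 / 5 8 7 / 0 7 5]. Elementwise product with the kernel and sum: 7·2 + 1·3 + 9·1 + 0·3 + 5·-1.
Output[0,1]: The receptive field on the input at this output position is [1 9 1 / 8 7 5 / 7 5 0]. Elementwise product with the kernel and sum: 1·2 + 9·3 + 1·1 + 7·3 + 0·-1.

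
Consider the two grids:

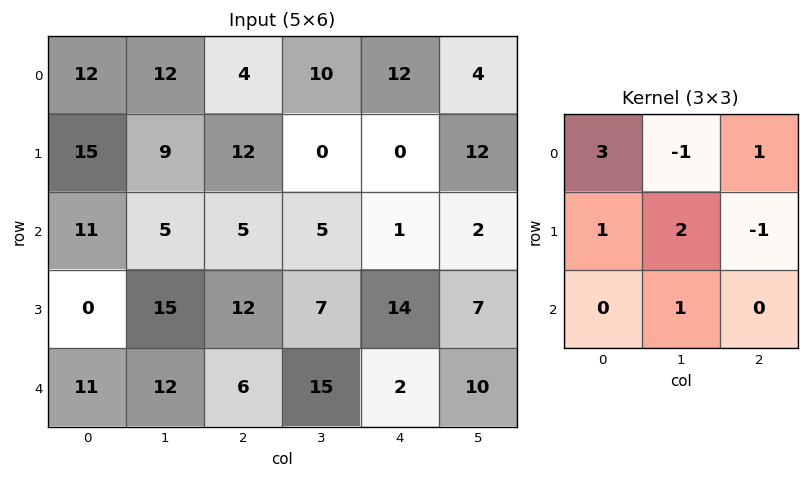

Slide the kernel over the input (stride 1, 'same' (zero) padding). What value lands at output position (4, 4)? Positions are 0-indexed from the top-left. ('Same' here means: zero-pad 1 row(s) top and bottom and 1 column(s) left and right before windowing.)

The receptive field on the zero-padded input at this output position is [7 14 7 / 15 2 10 / 0 0 0]. Elementwise product with the kernel and sum: 7·3 + 14·-1 + 7·1 + 15·1 + 2·2 + 10·-1 + 0·1.

23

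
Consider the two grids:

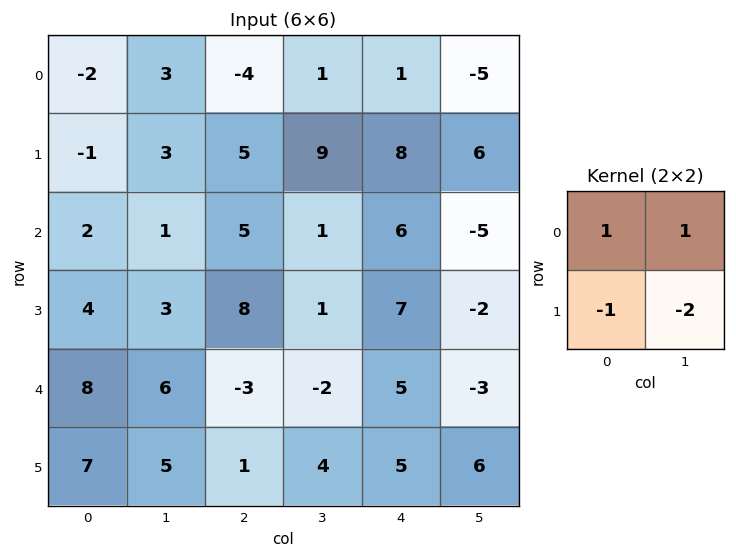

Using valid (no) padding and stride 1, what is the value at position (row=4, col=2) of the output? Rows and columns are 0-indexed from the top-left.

-14

The receptive field on the input at this output position is [-3 -2 / 1 4]. Elementwise product with the kernel and sum: -3·1 + -2·1 + 1·-1 + 4·-2.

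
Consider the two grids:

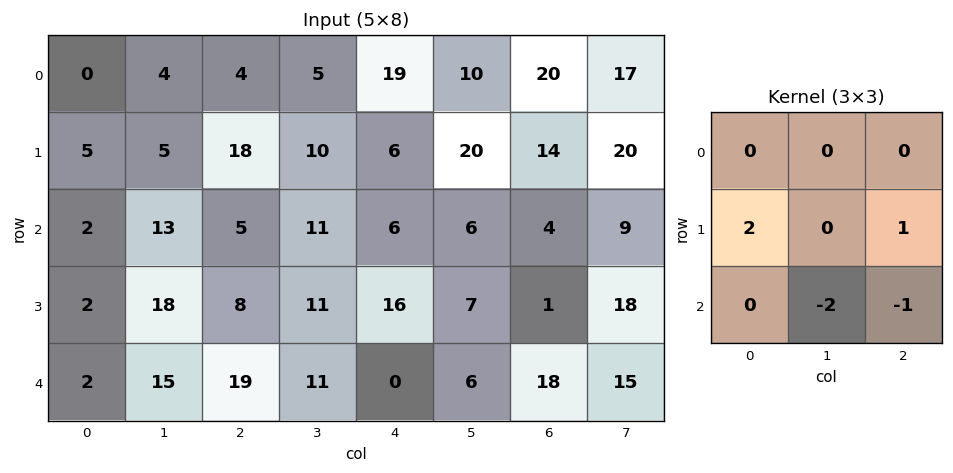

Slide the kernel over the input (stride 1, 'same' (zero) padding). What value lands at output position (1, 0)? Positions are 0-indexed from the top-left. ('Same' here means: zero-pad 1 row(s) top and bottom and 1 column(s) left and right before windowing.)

-12

The receptive field on the zero-padded input at this output position is [0 0 4 / 0 5 5 / 0 2 13]. Elementwise product with the kernel and sum: 0·2 + 5·1 + 2·-2 + 13·-1.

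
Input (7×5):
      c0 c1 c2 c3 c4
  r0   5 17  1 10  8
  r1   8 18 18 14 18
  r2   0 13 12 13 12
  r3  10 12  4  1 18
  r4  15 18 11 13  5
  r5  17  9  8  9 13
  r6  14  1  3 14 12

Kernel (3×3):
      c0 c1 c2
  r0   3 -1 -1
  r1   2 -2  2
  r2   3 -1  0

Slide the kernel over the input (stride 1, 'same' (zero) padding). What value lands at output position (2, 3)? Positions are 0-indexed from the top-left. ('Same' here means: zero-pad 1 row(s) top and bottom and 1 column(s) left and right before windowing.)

The receptive field on the zero-padded input at this output position is [18 14 18 / 12 13 12 / 4 1 18]. Elementwise product with the kernel and sum: 18·3 + 14·-1 + 18·-1 + 12·2 + 13·-2 + 12·2 + 4·3 + 1·-1.

55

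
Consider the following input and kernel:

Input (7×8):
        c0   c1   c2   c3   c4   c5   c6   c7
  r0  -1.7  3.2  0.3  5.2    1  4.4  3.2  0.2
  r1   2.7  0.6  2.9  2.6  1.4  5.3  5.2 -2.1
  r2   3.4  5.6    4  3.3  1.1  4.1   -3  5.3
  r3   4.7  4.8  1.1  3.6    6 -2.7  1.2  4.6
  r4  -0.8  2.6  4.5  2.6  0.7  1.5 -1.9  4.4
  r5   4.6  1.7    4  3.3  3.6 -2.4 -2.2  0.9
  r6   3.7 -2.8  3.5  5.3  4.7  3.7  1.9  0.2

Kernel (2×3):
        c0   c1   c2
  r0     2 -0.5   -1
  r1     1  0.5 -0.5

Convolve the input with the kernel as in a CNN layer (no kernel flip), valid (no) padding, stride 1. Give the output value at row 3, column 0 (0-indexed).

4.15

The receptive field on the input at this output position is [4.7 4.8 1.1 / -0.8 2.6 4.5]. Elementwise product with the kernel and sum: 4.7·2 + 4.8·-0.5 + 1.1·-1 + -0.8·1 + 2.6·0.5 + 4.5·-0.5.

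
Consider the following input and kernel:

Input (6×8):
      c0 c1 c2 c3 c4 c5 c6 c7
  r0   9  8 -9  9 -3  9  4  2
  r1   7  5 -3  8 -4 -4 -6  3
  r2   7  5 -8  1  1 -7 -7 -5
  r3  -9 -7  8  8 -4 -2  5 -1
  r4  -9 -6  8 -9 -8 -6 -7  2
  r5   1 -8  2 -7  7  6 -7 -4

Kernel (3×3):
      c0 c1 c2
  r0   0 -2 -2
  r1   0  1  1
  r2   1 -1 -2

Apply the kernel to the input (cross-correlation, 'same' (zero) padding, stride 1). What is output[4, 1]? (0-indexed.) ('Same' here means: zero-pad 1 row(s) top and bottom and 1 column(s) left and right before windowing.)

The receptive field on the zero-padded input at this output position is [-9 -7 8 / -9 -6 8 / 1 -8 2]. Elementwise product with the kernel and sum: -7·-2 + 8·-2 + -6·1 + 8·1 + 1·1 + -8·-1 + 2·-2.

5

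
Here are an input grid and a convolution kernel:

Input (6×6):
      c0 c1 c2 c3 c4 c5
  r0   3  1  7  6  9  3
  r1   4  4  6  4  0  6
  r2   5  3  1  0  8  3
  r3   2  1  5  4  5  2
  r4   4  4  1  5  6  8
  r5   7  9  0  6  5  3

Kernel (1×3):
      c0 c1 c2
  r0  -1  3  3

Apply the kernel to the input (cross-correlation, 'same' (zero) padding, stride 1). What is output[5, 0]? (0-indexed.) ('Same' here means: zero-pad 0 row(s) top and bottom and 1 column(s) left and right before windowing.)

The receptive field on the zero-padded input at this output position is [0 7 9]. Elementwise product with the kernel and sum: 0·-1 + 7·3 + 9·3.

48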